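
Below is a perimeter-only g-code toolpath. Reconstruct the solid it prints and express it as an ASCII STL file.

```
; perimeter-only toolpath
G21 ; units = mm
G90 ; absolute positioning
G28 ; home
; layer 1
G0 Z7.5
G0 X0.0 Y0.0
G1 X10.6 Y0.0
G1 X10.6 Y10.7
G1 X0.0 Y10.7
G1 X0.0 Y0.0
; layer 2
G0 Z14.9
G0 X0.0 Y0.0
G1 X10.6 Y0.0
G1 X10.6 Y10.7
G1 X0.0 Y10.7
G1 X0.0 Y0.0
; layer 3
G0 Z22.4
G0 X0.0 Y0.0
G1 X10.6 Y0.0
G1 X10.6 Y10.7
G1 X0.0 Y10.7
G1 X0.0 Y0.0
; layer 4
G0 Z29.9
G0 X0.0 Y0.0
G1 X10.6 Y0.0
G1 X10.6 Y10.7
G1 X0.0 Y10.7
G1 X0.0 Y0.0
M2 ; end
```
solid part
  facet normal 0.0000 0.0000 -1.0000
    outer loop
      vertex 10.6 10.7 0.0
      vertex 10.6 0.0 0.0
      vertex 0.0 0.0 0.0
    endloop
  endfacet
  facet normal 0.0000 0.0000 -1.0000
    outer loop
      vertex 0.0 10.7 0.0
      vertex 10.6 10.7 0.0
      vertex 0.0 0.0 0.0
    endloop
  endfacet
  facet normal 0.0000 0.0000 1.0000
    outer loop
      vertex 0.0 0.0 29.9
      vertex 10.6 0.0 29.9
      vertex 10.6 10.7 29.9
    endloop
  endfacet
  facet normal 0.0000 0.0000 1.0000
    outer loop
      vertex 0.0 0.0 29.9
      vertex 10.6 10.7 29.9
      vertex 0.0 10.7 29.9
    endloop
  endfacet
  facet normal 0.0000 -1.0000 0.0000
    outer loop
      vertex 0.0 0.0 0.0
      vertex 10.6 0.0 0.0
      vertex 10.6 0.0 29.9
    endloop
  endfacet
  facet normal 0.0000 -1.0000 0.0000
    outer loop
      vertex 0.0 0.0 0.0
      vertex 10.6 0.0 29.9
      vertex 0.0 0.0 29.9
    endloop
  endfacet
  facet normal 0.0000 1.0000 0.0000
    outer loop
      vertex 10.6 10.7 29.9
      vertex 10.6 10.7 0.0
      vertex 0.0 10.7 0.0
    endloop
  endfacet
  facet normal 0.0000 1.0000 0.0000
    outer loop
      vertex 0.0 10.7 29.9
      vertex 10.6 10.7 29.9
      vertex 0.0 10.7 0.0
    endloop
  endfacet
  facet normal -1.0000 0.0000 0.0000
    outer loop
      vertex 0.0 10.7 29.9
      vertex 0.0 10.7 0.0
      vertex 0.0 0.0 0.0
    endloop
  endfacet
  facet normal -1.0000 0.0000 0.0000
    outer loop
      vertex 0.0 0.0 29.9
      vertex 0.0 10.7 29.9
      vertex 0.0 0.0 0.0
    endloop
  endfacet
  facet normal 1.0000 0.0000 0.0000
    outer loop
      vertex 10.6 0.0 0.0
      vertex 10.6 10.7 0.0
      vertex 10.6 10.7 29.9
    endloop
  endfacet
  facet normal 1.0000 0.0000 0.0000
    outer loop
      vertex 10.6 0.0 0.0
      vertex 10.6 10.7 29.9
      vertex 10.6 0.0 29.9
    endloop
  endfacet
endsolid part

The G0 Z moves step by Δz≈7.5 mm. Every layer's G1 loop is the same polygon, so the solid is a straight extrusion of it from z=0 to z≈29.9. Closing with flat bottom and top caps and triangulating gives 12 facets — a rectangular box, roughly 10.6 × 10.7 mm footprint and 29.9 mm tall.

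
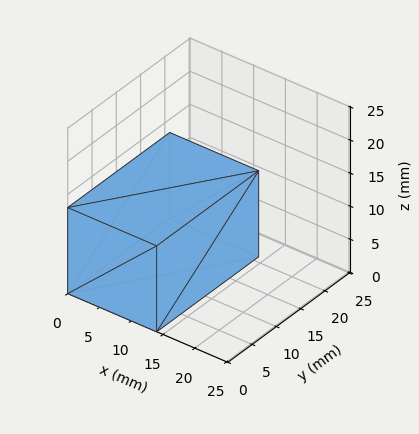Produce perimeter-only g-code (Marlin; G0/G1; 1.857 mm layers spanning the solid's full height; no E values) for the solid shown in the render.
Reading the render: the shape is a rectangular box, roughly 14 × 21 mm footprint and 13 mm tall (dimensions read to the nearest mm from the axis ticks). For the g-code, the solid's height is divided into equal slices at the stated Δz and each level perimeter traced with G1 moves after a G0 lift.

; perimeter-only toolpath
G21 ; units = mm
G90 ; absolute positioning
G28 ; home
; layer 1
G0 Z1.857
G0 X0.000 Y0.000
G1 X14.000 Y0.000
G1 X14.000 Y21.000
G1 X0.000 Y21.000
G1 X0.000 Y0.000
; layer 2
G0 Z3.714
G0 X0.000 Y0.000
G1 X14.000 Y0.000
G1 X14.000 Y21.000
G1 X0.000 Y21.000
G1 X0.000 Y0.000
; layer 3
G0 Z5.571
G0 X0.000 Y0.000
G1 X14.000 Y0.000
G1 X14.000 Y21.000
G1 X0.000 Y21.000
G1 X0.000 Y0.000
; layer 4
G0 Z7.429
G0 X0.000 Y0.000
G1 X14.000 Y0.000
G1 X14.000 Y21.000
G1 X0.000 Y21.000
G1 X0.000 Y0.000
; layer 5
G0 Z9.286
G0 X0.000 Y0.000
G1 X14.000 Y0.000
G1 X14.000 Y21.000
G1 X0.000 Y21.000
G1 X0.000 Y0.000
; layer 6
G0 Z11.143
G0 X0.000 Y0.000
G1 X14.000 Y0.000
G1 X14.000 Y21.000
G1 X0.000 Y21.000
G1 X0.000 Y0.000
; layer 7
G0 Z13.000
G0 X0.000 Y0.000
G1 X14.000 Y0.000
G1 X14.000 Y21.000
G1 X0.000 Y21.000
G1 X0.000 Y0.000
M2 ; end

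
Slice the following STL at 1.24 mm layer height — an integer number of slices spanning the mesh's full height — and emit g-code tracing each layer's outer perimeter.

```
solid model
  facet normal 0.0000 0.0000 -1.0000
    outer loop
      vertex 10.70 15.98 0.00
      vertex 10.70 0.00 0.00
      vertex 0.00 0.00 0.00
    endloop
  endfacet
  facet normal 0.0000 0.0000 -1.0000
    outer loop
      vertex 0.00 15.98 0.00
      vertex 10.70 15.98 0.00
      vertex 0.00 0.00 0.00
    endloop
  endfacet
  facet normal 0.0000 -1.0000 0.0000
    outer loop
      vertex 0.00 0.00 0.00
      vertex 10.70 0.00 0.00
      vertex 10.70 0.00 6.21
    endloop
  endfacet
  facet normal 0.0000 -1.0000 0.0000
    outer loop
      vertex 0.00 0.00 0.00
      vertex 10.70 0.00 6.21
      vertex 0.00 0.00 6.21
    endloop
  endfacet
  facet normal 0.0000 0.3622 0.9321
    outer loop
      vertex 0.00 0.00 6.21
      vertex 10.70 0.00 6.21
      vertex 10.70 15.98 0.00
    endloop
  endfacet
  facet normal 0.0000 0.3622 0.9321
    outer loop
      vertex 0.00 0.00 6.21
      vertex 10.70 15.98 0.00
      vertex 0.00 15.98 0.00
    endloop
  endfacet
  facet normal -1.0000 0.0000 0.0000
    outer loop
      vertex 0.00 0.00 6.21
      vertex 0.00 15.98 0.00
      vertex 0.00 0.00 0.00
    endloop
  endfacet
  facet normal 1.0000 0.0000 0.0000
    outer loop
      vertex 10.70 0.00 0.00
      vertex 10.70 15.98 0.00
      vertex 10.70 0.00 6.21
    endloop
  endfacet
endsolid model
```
; perimeter-only toolpath
G21 ; units = mm
G90 ; absolute positioning
G28 ; home
; layer 1
G0 Z1.24
G0 X0.00 Y0.00
G1 X10.70 Y0.00
G1 X10.70 Y12.78
G1 X0.00 Y12.78
G1 X0.00 Y0.00
; layer 2
G0 Z2.48
G0 X0.00 Y0.00
G1 X10.70 Y0.00
G1 X10.70 Y9.59
G1 X0.00 Y9.59
G1 X0.00 Y0.00
; layer 3
G0 Z3.73
G0 X0.00 Y0.00
G1 X10.70 Y0.00
G1 X10.70 Y6.39
G1 X0.00 Y6.39
G1 X0.00 Y0.00
; layer 4
G0 Z4.97
G0 X0.00 Y0.00
G1 X10.70 Y0.00
G1 X10.70 Y3.20
G1 X0.00 Y3.20
G1 X0.00 Y0.00
M2 ; end

The solid is a wedge (ramp): 10.7 × 16 mm base, rising to 6.21 mm along the y=0 edge and sloping linearly to z=0 at y=16. Slicing at Δz = 1.24 mm — 5 equal slices spanning the solid's height, so layer i sits at z = i·h/5 — gives 4 non-empty perimeters. Each is a 4-segment closed polygon; G0 lifts to the layer z and rapids to the start vertex, then G1 traces the edges. The cross-section shrinks linearly with z (the slice at the apex is degenerate and omitted).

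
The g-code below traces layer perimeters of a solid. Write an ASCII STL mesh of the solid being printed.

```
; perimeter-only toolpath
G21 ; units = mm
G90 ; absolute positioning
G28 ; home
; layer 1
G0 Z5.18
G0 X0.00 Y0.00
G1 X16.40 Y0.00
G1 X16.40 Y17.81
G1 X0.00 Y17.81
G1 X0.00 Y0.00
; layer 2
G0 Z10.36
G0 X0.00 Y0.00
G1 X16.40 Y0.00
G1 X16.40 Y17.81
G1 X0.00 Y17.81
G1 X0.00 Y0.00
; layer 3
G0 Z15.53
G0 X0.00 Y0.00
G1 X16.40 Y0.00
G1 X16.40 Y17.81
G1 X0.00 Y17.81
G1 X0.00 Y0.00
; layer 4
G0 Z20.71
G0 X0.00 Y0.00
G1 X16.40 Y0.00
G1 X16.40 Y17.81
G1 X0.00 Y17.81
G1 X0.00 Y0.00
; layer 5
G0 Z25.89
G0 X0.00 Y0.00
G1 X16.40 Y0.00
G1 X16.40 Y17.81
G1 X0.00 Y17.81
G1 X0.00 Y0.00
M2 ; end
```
solid part
  facet normal 0.0000 0.0000 -1.0000
    outer loop
      vertex 16.40 17.81 0.00
      vertex 16.40 0.00 0.00
      vertex 0.00 0.00 0.00
    endloop
  endfacet
  facet normal 0.0000 0.0000 -1.0000
    outer loop
      vertex 0.00 17.81 0.00
      vertex 16.40 17.81 0.00
      vertex 0.00 0.00 0.00
    endloop
  endfacet
  facet normal 0.0000 0.0000 1.0000
    outer loop
      vertex 0.00 0.00 25.89
      vertex 16.40 0.00 25.89
      vertex 16.40 17.81 25.89
    endloop
  endfacet
  facet normal 0.0000 0.0000 1.0000
    outer loop
      vertex 0.00 0.00 25.89
      vertex 16.40 17.81 25.89
      vertex 0.00 17.81 25.89
    endloop
  endfacet
  facet normal 0.0000 -1.0000 0.0000
    outer loop
      vertex 0.00 0.00 0.00
      vertex 16.40 0.00 0.00
      vertex 16.40 0.00 25.89
    endloop
  endfacet
  facet normal 0.0000 -1.0000 0.0000
    outer loop
      vertex 0.00 0.00 0.00
      vertex 16.40 0.00 25.89
      vertex 0.00 0.00 25.89
    endloop
  endfacet
  facet normal 0.0000 1.0000 0.0000
    outer loop
      vertex 16.40 17.81 25.89
      vertex 16.40 17.81 0.00
      vertex 0.00 17.81 0.00
    endloop
  endfacet
  facet normal 0.0000 1.0000 0.0000
    outer loop
      vertex 0.00 17.81 25.89
      vertex 16.40 17.81 25.89
      vertex 0.00 17.81 0.00
    endloop
  endfacet
  facet normal -1.0000 0.0000 0.0000
    outer loop
      vertex 0.00 17.81 25.89
      vertex 0.00 17.81 0.00
      vertex 0.00 0.00 0.00
    endloop
  endfacet
  facet normal -1.0000 0.0000 0.0000
    outer loop
      vertex 0.00 0.00 25.89
      vertex 0.00 17.81 25.89
      vertex 0.00 0.00 0.00
    endloop
  endfacet
  facet normal 1.0000 0.0000 0.0000
    outer loop
      vertex 16.40 0.00 0.00
      vertex 16.40 17.81 0.00
      vertex 16.40 17.81 25.89
    endloop
  endfacet
  facet normal 1.0000 0.0000 0.0000
    outer loop
      vertex 16.40 0.00 0.00
      vertex 16.40 17.81 25.89
      vertex 16.40 0.00 25.89
    endloop
  endfacet
endsolid part

The G0 Z moves step by Δz≈5.18 mm. Every layer's G1 loop is the same polygon, so the solid is a straight extrusion of it from z=0 to z≈25.9. Closing with flat bottom and top caps and triangulating gives 12 facets — a rectangular box, roughly 16.4 × 17.8 mm footprint and 25.9 mm tall.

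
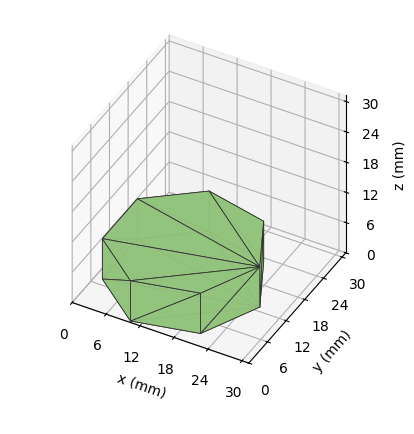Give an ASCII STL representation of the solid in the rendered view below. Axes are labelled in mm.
Reading the render: the shape is a regular 7-sided prism (a cylinder approximated with 7 flat sides), circumscribed radius ≈ 13 mm, height ≈ 8 mm (dimensions read to the nearest mm from the axis ticks). For the STL, each face is triangulated and given an outward normal.

solid part
  facet normal 0.0000 0.0000 -1.0000
    outer loop
      vertex 10.11 25.67 0.00
      vertex 21.11 23.16 0.00
      vertex 26.00 13.00 0.00
    endloop
  endfacet
  facet normal 0.0000 0.0000 -1.0000
    outer loop
      vertex 1.29 18.64 0.00
      vertex 10.11 25.67 0.00
      vertex 26.00 13.00 0.00
    endloop
  endfacet
  facet normal 0.0000 0.0000 -1.0000
    outer loop
      vertex 1.29 7.36 0.00
      vertex 1.29 18.64 0.00
      vertex 26.00 13.00 0.00
    endloop
  endfacet
  facet normal 0.0000 0.0000 -1.0000
    outer loop
      vertex 10.11 0.33 0.00
      vertex 1.29 7.36 0.00
      vertex 26.00 13.00 0.00
    endloop
  endfacet
  facet normal 0.0000 0.0000 -1.0000
    outer loop
      vertex 21.11 2.84 0.00
      vertex 10.11 0.33 0.00
      vertex 26.00 13.00 0.00
    endloop
  endfacet
  facet normal 0.0000 0.0000 1.0000
    outer loop
      vertex 26.00 13.00 8.00
      vertex 21.11 23.16 8.00
      vertex 10.11 25.67 8.00
    endloop
  endfacet
  facet normal 0.0000 0.0000 1.0000
    outer loop
      vertex 26.00 13.00 8.00
      vertex 10.11 25.67 8.00
      vertex 1.29 18.64 8.00
    endloop
  endfacet
  facet normal 0.0000 0.0000 1.0000
    outer loop
      vertex 26.00 13.00 8.00
      vertex 1.29 18.64 8.00
      vertex 1.29 7.36 8.00
    endloop
  endfacet
  facet normal 0.0000 0.0000 1.0000
    outer loop
      vertex 26.00 13.00 8.00
      vertex 1.29 7.36 8.00
      vertex 10.11 0.33 8.00
    endloop
  endfacet
  facet normal 0.0000 0.0000 1.0000
    outer loop
      vertex 26.00 13.00 8.00
      vertex 10.11 0.33 8.00
      vertex 21.11 2.84 8.00
    endloop
  endfacet
  facet normal 0.9011 0.4337 0.0000
    outer loop
      vertex 26.00 13.00 0.00
      vertex 21.11 23.16 0.00
      vertex 21.11 23.16 8.00
    endloop
  endfacet
  facet normal 0.9011 0.4337 0.0000
    outer loop
      vertex 26.00 13.00 0.00
      vertex 21.11 23.16 8.00
      vertex 26.00 13.00 8.00
    endloop
  endfacet
  facet normal 0.2225 0.9749 0.0000
    outer loop
      vertex 21.11 23.16 0.00
      vertex 10.11 25.67 0.00
      vertex 10.11 25.67 8.00
    endloop
  endfacet
  facet normal 0.2225 0.9749 0.0000
    outer loop
      vertex 21.11 23.16 0.00
      vertex 10.11 25.67 8.00
      vertex 21.11 23.16 8.00
    endloop
  endfacet
  facet normal -0.6233 0.7820 0.0000
    outer loop
      vertex 10.11 25.67 0.00
      vertex 1.29 18.64 0.00
      vertex 1.29 18.64 8.00
    endloop
  endfacet
  facet normal -0.6233 0.7820 0.0000
    outer loop
      vertex 10.11 25.67 0.00
      vertex 1.29 18.64 8.00
      vertex 10.11 25.67 8.00
    endloop
  endfacet
  facet normal -1.0000 0.0000 0.0000
    outer loop
      vertex 1.29 18.64 0.00
      vertex 1.29 7.36 0.00
      vertex 1.29 7.36 8.00
    endloop
  endfacet
  facet normal -1.0000 0.0000 0.0000
    outer loop
      vertex 1.29 18.64 0.00
      vertex 1.29 7.36 8.00
      vertex 1.29 18.64 8.00
    endloop
  endfacet
  facet normal -0.6233 -0.7820 0.0000
    outer loop
      vertex 1.29 7.36 0.00
      vertex 10.11 0.33 0.00
      vertex 10.11 0.33 8.00
    endloop
  endfacet
  facet normal -0.6233 -0.7820 0.0000
    outer loop
      vertex 1.29 7.36 0.00
      vertex 10.11 0.33 8.00
      vertex 1.29 7.36 8.00
    endloop
  endfacet
  facet normal 0.2225 -0.9749 0.0000
    outer loop
      vertex 10.11 0.33 0.00
      vertex 21.11 2.84 0.00
      vertex 21.11 2.84 8.00
    endloop
  endfacet
  facet normal 0.2225 -0.9749 0.0000
    outer loop
      vertex 10.11 0.33 0.00
      vertex 21.11 2.84 8.00
      vertex 10.11 0.33 8.00
    endloop
  endfacet
  facet normal 0.9011 -0.4337 0.0000
    outer loop
      vertex 21.11 2.84 0.00
      vertex 26.00 13.00 0.00
      vertex 26.00 13.00 8.00
    endloop
  endfacet
  facet normal 0.9011 -0.4337 0.0000
    outer loop
      vertex 21.11 2.84 0.00
      vertex 26.00 13.00 8.00
      vertex 21.11 2.84 8.00
    endloop
  endfacet
endsolid part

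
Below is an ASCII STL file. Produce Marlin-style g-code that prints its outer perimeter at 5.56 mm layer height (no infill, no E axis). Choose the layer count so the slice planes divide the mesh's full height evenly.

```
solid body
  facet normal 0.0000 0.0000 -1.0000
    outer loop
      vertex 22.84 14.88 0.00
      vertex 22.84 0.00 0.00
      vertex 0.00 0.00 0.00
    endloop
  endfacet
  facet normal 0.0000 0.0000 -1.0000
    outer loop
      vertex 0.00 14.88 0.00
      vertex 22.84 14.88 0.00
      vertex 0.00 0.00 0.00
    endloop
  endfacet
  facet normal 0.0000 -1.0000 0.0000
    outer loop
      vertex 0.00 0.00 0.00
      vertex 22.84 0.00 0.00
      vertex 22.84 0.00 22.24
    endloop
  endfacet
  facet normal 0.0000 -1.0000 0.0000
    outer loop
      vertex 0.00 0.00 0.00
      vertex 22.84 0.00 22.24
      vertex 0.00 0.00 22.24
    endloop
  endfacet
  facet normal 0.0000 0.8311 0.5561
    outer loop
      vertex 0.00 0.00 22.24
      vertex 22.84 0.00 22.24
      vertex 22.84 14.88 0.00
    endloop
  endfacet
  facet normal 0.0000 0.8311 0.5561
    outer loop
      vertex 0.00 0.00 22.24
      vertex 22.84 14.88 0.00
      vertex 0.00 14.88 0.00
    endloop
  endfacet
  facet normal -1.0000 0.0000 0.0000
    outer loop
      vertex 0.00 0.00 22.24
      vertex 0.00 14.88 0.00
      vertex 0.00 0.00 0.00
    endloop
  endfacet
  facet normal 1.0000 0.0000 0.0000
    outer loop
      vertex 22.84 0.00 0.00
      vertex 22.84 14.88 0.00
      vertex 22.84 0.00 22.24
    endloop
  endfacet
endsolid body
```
; perimeter-only toolpath
G21 ; units = mm
G90 ; absolute positioning
G28 ; home
; layer 1
G0 Z5.56
G0 X0.00 Y0.00
G1 X22.84 Y0.00
G1 X22.84 Y11.16
G1 X0.00 Y11.16
G1 X0.00 Y0.00
; layer 2
G0 Z11.12
G0 X0.00 Y0.00
G1 X22.84 Y0.00
G1 X22.84 Y7.44
G1 X0.00 Y7.44
G1 X0.00 Y0.00
; layer 3
G0 Z16.68
G0 X0.00 Y0.00
G1 X22.84 Y0.00
G1 X22.84 Y3.72
G1 X0.00 Y3.72
G1 X0.00 Y0.00
M2 ; end

The solid is a wedge (ramp): 22.8 × 14.9 mm base, rising to 22.2 mm along the y=0 edge and sloping linearly to z=0 at y=14.9. Slicing at Δz = 5.56 mm — 4 equal slices spanning the solid's height, so layer i sits at z = i·h/4 — gives 3 non-empty perimeters. Each is a 4-segment closed polygon; G0 lifts to the layer z and rapids to the start vertex, then G1 traces the edges. The cross-section shrinks linearly with z (the slice at the apex is degenerate and omitted).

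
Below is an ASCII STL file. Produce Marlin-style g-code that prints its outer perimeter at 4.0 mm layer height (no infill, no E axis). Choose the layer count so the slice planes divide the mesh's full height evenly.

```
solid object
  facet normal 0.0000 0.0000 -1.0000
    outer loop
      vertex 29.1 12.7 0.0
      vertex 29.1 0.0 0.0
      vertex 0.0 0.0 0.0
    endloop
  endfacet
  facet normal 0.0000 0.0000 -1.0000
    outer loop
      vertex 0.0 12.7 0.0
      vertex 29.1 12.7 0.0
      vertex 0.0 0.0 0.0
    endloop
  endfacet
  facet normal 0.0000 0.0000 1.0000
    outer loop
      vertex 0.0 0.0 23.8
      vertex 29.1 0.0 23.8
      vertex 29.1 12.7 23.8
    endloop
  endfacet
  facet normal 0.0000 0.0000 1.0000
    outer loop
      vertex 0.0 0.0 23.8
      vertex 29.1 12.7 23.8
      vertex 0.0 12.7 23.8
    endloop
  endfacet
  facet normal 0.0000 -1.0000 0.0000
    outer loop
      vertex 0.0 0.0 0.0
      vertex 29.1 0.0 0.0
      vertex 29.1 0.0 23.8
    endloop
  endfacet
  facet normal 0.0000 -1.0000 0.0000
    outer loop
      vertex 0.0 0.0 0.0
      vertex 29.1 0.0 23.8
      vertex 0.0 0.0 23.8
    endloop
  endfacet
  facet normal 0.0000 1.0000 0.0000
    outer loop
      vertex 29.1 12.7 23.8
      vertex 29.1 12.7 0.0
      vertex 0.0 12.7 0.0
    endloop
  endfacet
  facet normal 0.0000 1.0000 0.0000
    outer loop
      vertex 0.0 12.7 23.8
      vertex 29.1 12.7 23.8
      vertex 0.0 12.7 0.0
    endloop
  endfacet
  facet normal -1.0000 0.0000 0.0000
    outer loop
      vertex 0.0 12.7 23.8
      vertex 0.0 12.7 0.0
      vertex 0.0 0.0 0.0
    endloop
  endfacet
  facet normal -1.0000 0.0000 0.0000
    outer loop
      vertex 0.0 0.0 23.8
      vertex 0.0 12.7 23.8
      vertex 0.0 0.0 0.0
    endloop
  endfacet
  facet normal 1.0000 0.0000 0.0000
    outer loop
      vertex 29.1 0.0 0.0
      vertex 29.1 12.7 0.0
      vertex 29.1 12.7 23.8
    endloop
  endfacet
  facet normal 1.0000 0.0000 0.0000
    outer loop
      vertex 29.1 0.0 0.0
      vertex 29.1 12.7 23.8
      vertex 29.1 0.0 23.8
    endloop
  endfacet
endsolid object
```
; perimeter-only toolpath
G21 ; units = mm
G90 ; absolute positioning
G28 ; home
; layer 1
G0 Z4.0
G0 X0.0 Y0.0
G1 X29.1 Y0.0
G1 X29.1 Y12.7
G1 X0.0 Y12.7
G1 X0.0 Y0.0
; layer 2
G0 Z7.9
G0 X0.0 Y0.0
G1 X29.1 Y0.0
G1 X29.1 Y12.7
G1 X0.0 Y12.7
G1 X0.0 Y0.0
; layer 3
G0 Z11.9
G0 X0.0 Y0.0
G1 X29.1 Y0.0
G1 X29.1 Y12.7
G1 X0.0 Y12.7
G1 X0.0 Y0.0
; layer 4
G0 Z15.9
G0 X0.0 Y0.0
G1 X29.1 Y0.0
G1 X29.1 Y12.7
G1 X0.0 Y12.7
G1 X0.0 Y0.0
; layer 5
G0 Z19.8
G0 X0.0 Y0.0
G1 X29.1 Y0.0
G1 X29.1 Y12.7
G1 X0.0 Y12.7
G1 X0.0 Y0.0
; layer 6
G0 Z23.8
G0 X0.0 Y0.0
G1 X29.1 Y0.0
G1 X29.1 Y12.7
G1 X0.0 Y12.7
G1 X0.0 Y0.0
M2 ; end

The solid is a rectangular box, roughly 29.1 × 12.7 mm footprint and 23.8 mm tall. Slicing at Δz = 4.0 mm — 6 equal slices spanning the solid's height, so layer i sits at z = i·h/6 — gives 6 non-empty perimeters. Each is a 4-segment closed polygon; G0 lifts to the layer z and rapids to the start vertex, then G1 traces the edges.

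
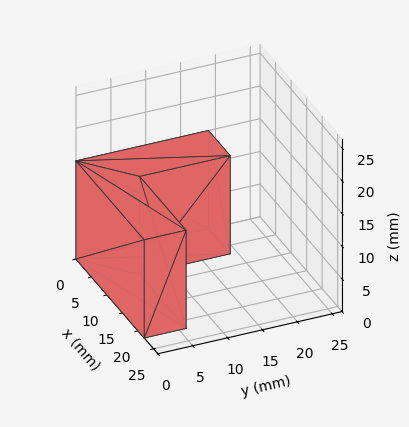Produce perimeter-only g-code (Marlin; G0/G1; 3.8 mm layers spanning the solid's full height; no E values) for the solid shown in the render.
Reading the render: the shape is an L-shaped prism: outer 22 × 19 mm, arm thicknesses ≈ 6 mm (horizontal) and 7 mm (vertical), extruded 15 mm in z (dimensions read to the nearest mm from the axis ticks). For the g-code, the solid's height is divided into equal slices at the stated Δz and each level perimeter traced with G1 moves after a G0 lift.

; perimeter-only toolpath
G21 ; units = mm
G90 ; absolute positioning
G28 ; home
; layer 1
G0 Z3.8
G0 X0.0 Y0.0
G1 X22.0 Y0.0
G1 X22.0 Y6.0
G1 X7.0 Y6.0
G1 X7.0 Y19.0
G1 X0.0 Y19.0
G1 X0.0 Y0.0
; layer 2
G0 Z7.5
G0 X0.0 Y0.0
G1 X22.0 Y0.0
G1 X22.0 Y6.0
G1 X7.0 Y6.0
G1 X7.0 Y19.0
G1 X0.0 Y19.0
G1 X0.0 Y0.0
; layer 3
G0 Z11.2
G0 X0.0 Y0.0
G1 X22.0 Y0.0
G1 X22.0 Y6.0
G1 X7.0 Y6.0
G1 X7.0 Y19.0
G1 X0.0 Y19.0
G1 X0.0 Y0.0
; layer 4
G0 Z15.0
G0 X0.0 Y0.0
G1 X22.0 Y0.0
G1 X22.0 Y6.0
G1 X7.0 Y6.0
G1 X7.0 Y19.0
G1 X0.0 Y19.0
G1 X0.0 Y0.0
M2 ; end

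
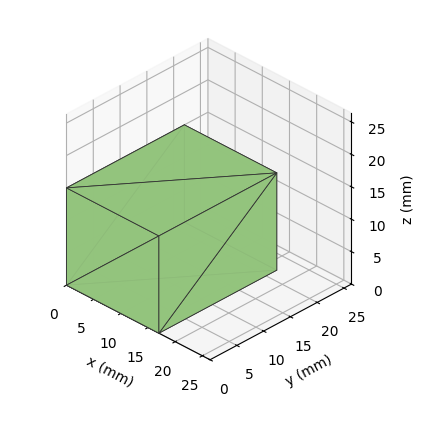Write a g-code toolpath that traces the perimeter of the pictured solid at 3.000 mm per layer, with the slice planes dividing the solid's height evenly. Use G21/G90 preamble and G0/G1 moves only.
Reading the render: the shape is a rectangular box, roughly 17 × 22 mm footprint and 15 mm tall (dimensions read to the nearest mm from the axis ticks). For the g-code, the solid's height is divided into equal slices at the stated Δz and each level perimeter traced with G1 moves after a G0 lift.

; perimeter-only toolpath
G21 ; units = mm
G90 ; absolute positioning
G28 ; home
; layer 1
G0 Z3.000
G0 X0.000 Y0.000
G1 X17.000 Y0.000
G1 X17.000 Y22.000
G1 X0.000 Y22.000
G1 X0.000 Y0.000
; layer 2
G0 Z6.000
G0 X0.000 Y0.000
G1 X17.000 Y0.000
G1 X17.000 Y22.000
G1 X0.000 Y22.000
G1 X0.000 Y0.000
; layer 3
G0 Z9.000
G0 X0.000 Y0.000
G1 X17.000 Y0.000
G1 X17.000 Y22.000
G1 X0.000 Y22.000
G1 X0.000 Y0.000
; layer 4
G0 Z12.000
G0 X0.000 Y0.000
G1 X17.000 Y0.000
G1 X17.000 Y22.000
G1 X0.000 Y22.000
G1 X0.000 Y0.000
; layer 5
G0 Z15.000
G0 X0.000 Y0.000
G1 X17.000 Y0.000
G1 X17.000 Y22.000
G1 X0.000 Y22.000
G1 X0.000 Y0.000
M2 ; end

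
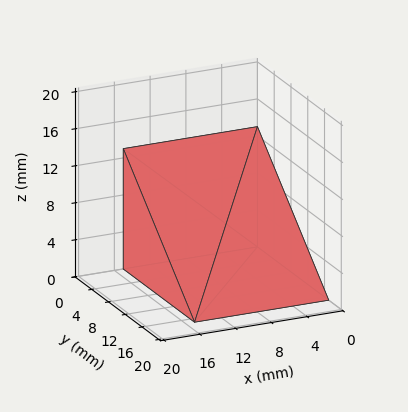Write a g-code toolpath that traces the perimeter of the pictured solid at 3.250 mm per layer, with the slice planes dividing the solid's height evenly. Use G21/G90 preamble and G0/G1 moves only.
Reading the render: the shape is a wedge (ramp): 15 × 17 mm base, rising to 13 mm along the y=0 edge and sloping linearly to z=0 at y=17 (dimensions read to the nearest mm from the axis ticks). For the g-code, the solid's height is divided into equal slices at the stated Δz and each level perimeter traced with G1 moves after a G0 lift.

; perimeter-only toolpath
G21 ; units = mm
G90 ; absolute positioning
G28 ; home
; layer 1
G0 Z3.250
G0 X0.000 Y0.000
G1 X15.000 Y0.000
G1 X15.000 Y12.750
G1 X0.000 Y12.750
G1 X0.000 Y0.000
; layer 2
G0 Z6.500
G0 X0.000 Y0.000
G1 X15.000 Y0.000
G1 X15.000 Y8.500
G1 X0.000 Y8.500
G1 X0.000 Y0.000
; layer 3
G0 Z9.750
G0 X0.000 Y0.000
G1 X15.000 Y0.000
G1 X15.000 Y4.250
G1 X0.000 Y4.250
G1 X0.000 Y0.000
M2 ; end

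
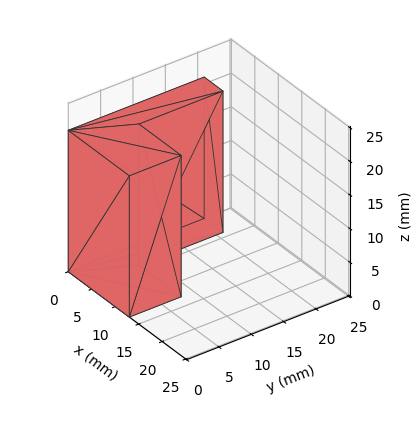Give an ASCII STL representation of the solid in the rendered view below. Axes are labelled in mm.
Reading the render: the shape is an L-shaped prism: outer 13 × 21 mm, arm thicknesses ≈ 8 mm (horizontal) and 4 mm (vertical), extruded 21 mm in z (dimensions read to the nearest mm from the axis ticks). For the STL, each face is triangulated and given an outward normal.

solid part
  facet normal 0.0000 0.0000 -1.0000
    outer loop
      vertex 13.00 8.00 0.00
      vertex 13.00 0.00 0.00
      vertex 0.00 0.00 0.00
    endloop
  endfacet
  facet normal 0.0000 0.0000 -1.0000
    outer loop
      vertex 4.00 8.00 0.00
      vertex 13.00 8.00 0.00
      vertex 0.00 0.00 0.00
    endloop
  endfacet
  facet normal 0.0000 0.0000 -1.0000
    outer loop
      vertex 4.00 21.00 0.00
      vertex 4.00 8.00 0.00
      vertex 0.00 0.00 0.00
    endloop
  endfacet
  facet normal 0.0000 0.0000 -1.0000
    outer loop
      vertex 0.00 21.00 0.00
      vertex 4.00 21.00 0.00
      vertex 0.00 0.00 0.00
    endloop
  endfacet
  facet normal 0.0000 0.0000 1.0000
    outer loop
      vertex 0.00 0.00 21.00
      vertex 13.00 0.00 21.00
      vertex 13.00 8.00 21.00
    endloop
  endfacet
  facet normal 0.0000 0.0000 1.0000
    outer loop
      vertex 0.00 0.00 21.00
      vertex 13.00 8.00 21.00
      vertex 4.00 8.00 21.00
    endloop
  endfacet
  facet normal 0.0000 0.0000 1.0000
    outer loop
      vertex 0.00 0.00 21.00
      vertex 4.00 8.00 21.00
      vertex 4.00 21.00 21.00
    endloop
  endfacet
  facet normal 0.0000 0.0000 1.0000
    outer loop
      vertex 0.00 0.00 21.00
      vertex 4.00 21.00 21.00
      vertex 0.00 21.00 21.00
    endloop
  endfacet
  facet normal 0.0000 -1.0000 0.0000
    outer loop
      vertex 0.00 0.00 0.00
      vertex 13.00 0.00 0.00
      vertex 13.00 0.00 21.00
    endloop
  endfacet
  facet normal 0.0000 -1.0000 0.0000
    outer loop
      vertex 0.00 0.00 0.00
      vertex 13.00 0.00 21.00
      vertex 0.00 0.00 21.00
    endloop
  endfacet
  facet normal 1.0000 0.0000 0.0000
    outer loop
      vertex 13.00 0.00 0.00
      vertex 13.00 8.00 0.00
      vertex 13.00 8.00 21.00
    endloop
  endfacet
  facet normal 1.0000 0.0000 0.0000
    outer loop
      vertex 13.00 0.00 0.00
      vertex 13.00 8.00 21.00
      vertex 13.00 0.00 21.00
    endloop
  endfacet
  facet normal 0.0000 1.0000 0.0000
    outer loop
      vertex 13.00 8.00 0.00
      vertex 4.00 8.00 0.00
      vertex 4.00 8.00 21.00
    endloop
  endfacet
  facet normal 0.0000 1.0000 0.0000
    outer loop
      vertex 13.00 8.00 0.00
      vertex 4.00 8.00 21.00
      vertex 13.00 8.00 21.00
    endloop
  endfacet
  facet normal 1.0000 0.0000 0.0000
    outer loop
      vertex 4.00 8.00 0.00
      vertex 4.00 21.00 0.00
      vertex 4.00 21.00 21.00
    endloop
  endfacet
  facet normal 1.0000 0.0000 0.0000
    outer loop
      vertex 4.00 8.00 0.00
      vertex 4.00 21.00 21.00
      vertex 4.00 8.00 21.00
    endloop
  endfacet
  facet normal 0.0000 1.0000 0.0000
    outer loop
      vertex 4.00 21.00 0.00
      vertex 0.00 21.00 0.00
      vertex 0.00 21.00 21.00
    endloop
  endfacet
  facet normal 0.0000 1.0000 0.0000
    outer loop
      vertex 4.00 21.00 0.00
      vertex 0.00 21.00 21.00
      vertex 4.00 21.00 21.00
    endloop
  endfacet
  facet normal -1.0000 0.0000 0.0000
    outer loop
      vertex 0.00 21.00 0.00
      vertex 0.00 0.00 0.00
      vertex 0.00 0.00 21.00
    endloop
  endfacet
  facet normal -1.0000 0.0000 0.0000
    outer loop
      vertex 0.00 21.00 0.00
      vertex 0.00 0.00 21.00
      vertex 0.00 21.00 21.00
    endloop
  endfacet
endsolid part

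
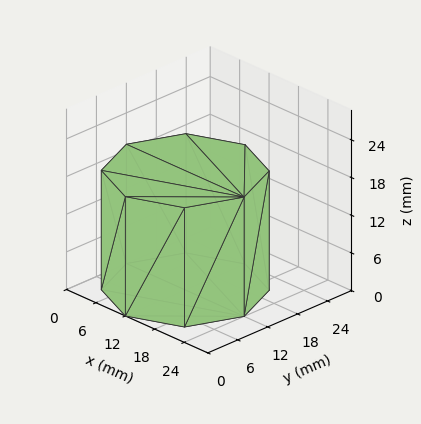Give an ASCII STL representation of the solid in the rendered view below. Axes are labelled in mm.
Reading the render: the shape is a regular 8-sided prism (a cylinder approximated with 8 flat sides), circumscribed radius ≈ 12 mm, height ≈ 19 mm (dimensions read to the nearest mm from the axis ticks). For the STL, each face is triangulated and given an outward normal.

solid part
  facet normal 0.0000 0.0000 -1.0000
    outer loop
      vertex 12.000 24.000 0.000
      vertex 20.485 20.485 0.000
      vertex 24.000 12.000 0.000
    endloop
  endfacet
  facet normal 0.0000 0.0000 -1.0000
    outer loop
      vertex 3.515 20.485 0.000
      vertex 12.000 24.000 0.000
      vertex 24.000 12.000 0.000
    endloop
  endfacet
  facet normal 0.0000 0.0000 -1.0000
    outer loop
      vertex 0.000 12.000 0.000
      vertex 3.515 20.485 0.000
      vertex 24.000 12.000 0.000
    endloop
  endfacet
  facet normal 0.0000 0.0000 -1.0000
    outer loop
      vertex 3.515 3.515 0.000
      vertex 0.000 12.000 0.000
      vertex 24.000 12.000 0.000
    endloop
  endfacet
  facet normal 0.0000 0.0000 -1.0000
    outer loop
      vertex 12.000 0.000 0.000
      vertex 3.515 3.515 0.000
      vertex 24.000 12.000 0.000
    endloop
  endfacet
  facet normal 0.0000 0.0000 -1.0000
    outer loop
      vertex 20.485 3.515 0.000
      vertex 12.000 0.000 0.000
      vertex 24.000 12.000 0.000
    endloop
  endfacet
  facet normal 0.0000 0.0000 1.0000
    outer loop
      vertex 24.000 12.000 19.000
      vertex 20.485 20.485 19.000
      vertex 12.000 24.000 19.000
    endloop
  endfacet
  facet normal 0.0000 0.0000 1.0000
    outer loop
      vertex 24.000 12.000 19.000
      vertex 12.000 24.000 19.000
      vertex 3.515 20.485 19.000
    endloop
  endfacet
  facet normal 0.0000 0.0000 1.0000
    outer loop
      vertex 24.000 12.000 19.000
      vertex 3.515 20.485 19.000
      vertex 0.000 12.000 19.000
    endloop
  endfacet
  facet normal 0.0000 0.0000 1.0000
    outer loop
      vertex 24.000 12.000 19.000
      vertex 0.000 12.000 19.000
      vertex 3.515 3.515 19.000
    endloop
  endfacet
  facet normal 0.0000 0.0000 1.0000
    outer loop
      vertex 24.000 12.000 19.000
      vertex 3.515 3.515 19.000
      vertex 12.000 0.000 19.000
    endloop
  endfacet
  facet normal 0.0000 0.0000 1.0000
    outer loop
      vertex 24.000 12.000 19.000
      vertex 12.000 0.000 19.000
      vertex 20.485 3.515 19.000
    endloop
  endfacet
  facet normal 0.9239 0.3827 0.0000
    outer loop
      vertex 24.000 12.000 0.000
      vertex 20.485 20.485 0.000
      vertex 20.485 20.485 19.000
    endloop
  endfacet
  facet normal 0.9239 0.3827 0.0000
    outer loop
      vertex 24.000 12.000 0.000
      vertex 20.485 20.485 19.000
      vertex 24.000 12.000 19.000
    endloop
  endfacet
  facet normal 0.3827 0.9239 0.0000
    outer loop
      vertex 20.485 20.485 0.000
      vertex 12.000 24.000 0.000
      vertex 12.000 24.000 19.000
    endloop
  endfacet
  facet normal 0.3827 0.9239 0.0000
    outer loop
      vertex 20.485 20.485 0.000
      vertex 12.000 24.000 19.000
      vertex 20.485 20.485 19.000
    endloop
  endfacet
  facet normal -0.3827 0.9239 0.0000
    outer loop
      vertex 12.000 24.000 0.000
      vertex 3.515 20.485 0.000
      vertex 3.515 20.485 19.000
    endloop
  endfacet
  facet normal -0.3827 0.9239 0.0000
    outer loop
      vertex 12.000 24.000 0.000
      vertex 3.515 20.485 19.000
      vertex 12.000 24.000 19.000
    endloop
  endfacet
  facet normal -0.9239 0.3827 0.0000
    outer loop
      vertex 3.515 20.485 0.000
      vertex 0.000 12.000 0.000
      vertex 0.000 12.000 19.000
    endloop
  endfacet
  facet normal -0.9239 0.3827 0.0000
    outer loop
      vertex 3.515 20.485 0.000
      vertex 0.000 12.000 19.000
      vertex 3.515 20.485 19.000
    endloop
  endfacet
  facet normal -0.9239 -0.3827 0.0000
    outer loop
      vertex 0.000 12.000 0.000
      vertex 3.515 3.515 0.000
      vertex 3.515 3.515 19.000
    endloop
  endfacet
  facet normal -0.9239 -0.3827 0.0000
    outer loop
      vertex 0.000 12.000 0.000
      vertex 3.515 3.515 19.000
      vertex 0.000 12.000 19.000
    endloop
  endfacet
  facet normal -0.3827 -0.9239 0.0000
    outer loop
      vertex 3.515 3.515 0.000
      vertex 12.000 0.000 0.000
      vertex 12.000 0.000 19.000
    endloop
  endfacet
  facet normal -0.3827 -0.9239 0.0000
    outer loop
      vertex 3.515 3.515 0.000
      vertex 12.000 0.000 19.000
      vertex 3.515 3.515 19.000
    endloop
  endfacet
  facet normal 0.3827 -0.9239 0.0000
    outer loop
      vertex 12.000 0.000 0.000
      vertex 20.485 3.515 0.000
      vertex 20.485 3.515 19.000
    endloop
  endfacet
  facet normal 0.3827 -0.9239 0.0000
    outer loop
      vertex 12.000 0.000 0.000
      vertex 20.485 3.515 19.000
      vertex 12.000 0.000 19.000
    endloop
  endfacet
  facet normal 0.9239 -0.3827 0.0000
    outer loop
      vertex 20.485 3.515 0.000
      vertex 24.000 12.000 0.000
      vertex 24.000 12.000 19.000
    endloop
  endfacet
  facet normal 0.9239 -0.3827 0.0000
    outer loop
      vertex 20.485 3.515 0.000
      vertex 24.000 12.000 19.000
      vertex 20.485 3.515 19.000
    endloop
  endfacet
endsolid part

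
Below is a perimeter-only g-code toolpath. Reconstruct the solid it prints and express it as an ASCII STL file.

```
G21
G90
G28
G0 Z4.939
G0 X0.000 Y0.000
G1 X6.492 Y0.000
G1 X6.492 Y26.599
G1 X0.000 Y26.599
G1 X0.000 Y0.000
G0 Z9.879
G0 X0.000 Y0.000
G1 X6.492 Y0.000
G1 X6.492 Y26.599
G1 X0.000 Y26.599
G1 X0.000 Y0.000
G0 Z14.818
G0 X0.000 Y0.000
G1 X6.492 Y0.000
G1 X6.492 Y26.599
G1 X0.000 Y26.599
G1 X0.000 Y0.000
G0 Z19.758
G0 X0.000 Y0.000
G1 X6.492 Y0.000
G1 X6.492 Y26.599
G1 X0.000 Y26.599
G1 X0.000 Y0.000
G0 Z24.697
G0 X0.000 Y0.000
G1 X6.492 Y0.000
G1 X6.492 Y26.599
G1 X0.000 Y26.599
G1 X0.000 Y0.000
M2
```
solid part
  facet normal 0.0000 0.0000 -1.0000
    outer loop
      vertex 6.492 26.599 0.000
      vertex 6.492 0.000 0.000
      vertex 0.000 0.000 0.000
    endloop
  endfacet
  facet normal 0.0000 0.0000 -1.0000
    outer loop
      vertex 0.000 26.599 0.000
      vertex 6.492 26.599 0.000
      vertex 0.000 0.000 0.000
    endloop
  endfacet
  facet normal 0.0000 0.0000 1.0000
    outer loop
      vertex 0.000 0.000 24.697
      vertex 6.492 0.000 24.697
      vertex 6.492 26.599 24.697
    endloop
  endfacet
  facet normal 0.0000 0.0000 1.0000
    outer loop
      vertex 0.000 0.000 24.697
      vertex 6.492 26.599 24.697
      vertex 0.000 26.599 24.697
    endloop
  endfacet
  facet normal 0.0000 -1.0000 0.0000
    outer loop
      vertex 0.000 0.000 0.000
      vertex 6.492 0.000 0.000
      vertex 6.492 0.000 24.697
    endloop
  endfacet
  facet normal 0.0000 -1.0000 0.0000
    outer loop
      vertex 0.000 0.000 0.000
      vertex 6.492 0.000 24.697
      vertex 0.000 0.000 24.697
    endloop
  endfacet
  facet normal 0.0000 1.0000 0.0000
    outer loop
      vertex 6.492 26.599 24.697
      vertex 6.492 26.599 0.000
      vertex 0.000 26.599 0.000
    endloop
  endfacet
  facet normal 0.0000 1.0000 0.0000
    outer loop
      vertex 0.000 26.599 24.697
      vertex 6.492 26.599 24.697
      vertex 0.000 26.599 0.000
    endloop
  endfacet
  facet normal -1.0000 0.0000 0.0000
    outer loop
      vertex 0.000 26.599 24.697
      vertex 0.000 26.599 0.000
      vertex 0.000 0.000 0.000
    endloop
  endfacet
  facet normal -1.0000 0.0000 0.0000
    outer loop
      vertex 0.000 0.000 24.697
      vertex 0.000 26.599 24.697
      vertex 0.000 0.000 0.000
    endloop
  endfacet
  facet normal 1.0000 0.0000 0.0000
    outer loop
      vertex 6.492 0.000 0.000
      vertex 6.492 26.599 0.000
      vertex 6.492 26.599 24.697
    endloop
  endfacet
  facet normal 1.0000 0.0000 0.0000
    outer loop
      vertex 6.492 0.000 0.000
      vertex 6.492 26.599 24.697
      vertex 6.492 0.000 24.697
    endloop
  endfacet
endsolid part

The G0 Z moves step by Δz≈4.939 mm. Every layer's G1 loop is the same polygon, so the solid is a straight extrusion of it from z=0 to z≈24.7. Closing with flat bottom and top caps and triangulating gives 12 facets — a rectangular box, roughly 6.49 × 26.6 mm footprint and 24.7 mm tall.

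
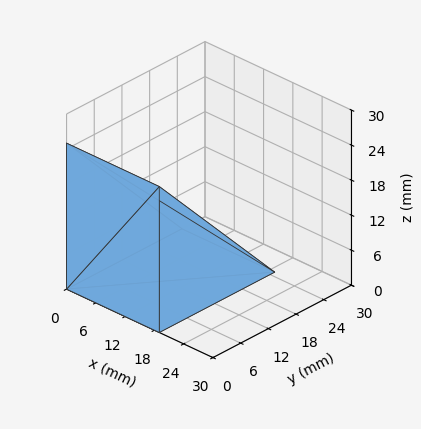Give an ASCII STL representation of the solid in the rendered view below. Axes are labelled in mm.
Reading the render: the shape is a wedge (ramp): 19 × 25 mm base, rising to 25 mm along the y=0 edge and sloping linearly to z=0 at y=25 (dimensions read to the nearest mm from the axis ticks). For the STL, each face is triangulated and given an outward normal.

solid part
  facet normal 0.0000 0.0000 -1.0000
    outer loop
      vertex 19.000 25.000 0.000
      vertex 19.000 0.000 0.000
      vertex 0.000 0.000 0.000
    endloop
  endfacet
  facet normal 0.0000 0.0000 -1.0000
    outer loop
      vertex 0.000 25.000 0.000
      vertex 19.000 25.000 0.000
      vertex 0.000 0.000 0.000
    endloop
  endfacet
  facet normal 0.0000 -1.0000 0.0000
    outer loop
      vertex 0.000 0.000 0.000
      vertex 19.000 0.000 0.000
      vertex 19.000 0.000 25.000
    endloop
  endfacet
  facet normal 0.0000 -1.0000 0.0000
    outer loop
      vertex 0.000 0.000 0.000
      vertex 19.000 0.000 25.000
      vertex 0.000 0.000 25.000
    endloop
  endfacet
  facet normal 0.0000 0.7071 0.7071
    outer loop
      vertex 0.000 0.000 25.000
      vertex 19.000 0.000 25.000
      vertex 19.000 25.000 0.000
    endloop
  endfacet
  facet normal 0.0000 0.7071 0.7071
    outer loop
      vertex 0.000 0.000 25.000
      vertex 19.000 25.000 0.000
      vertex 0.000 25.000 0.000
    endloop
  endfacet
  facet normal -1.0000 0.0000 0.0000
    outer loop
      vertex 0.000 0.000 25.000
      vertex 0.000 25.000 0.000
      vertex 0.000 0.000 0.000
    endloop
  endfacet
  facet normal 1.0000 0.0000 0.0000
    outer loop
      vertex 19.000 0.000 0.000
      vertex 19.000 25.000 0.000
      vertex 19.000 0.000 25.000
    endloop
  endfacet
endsolid part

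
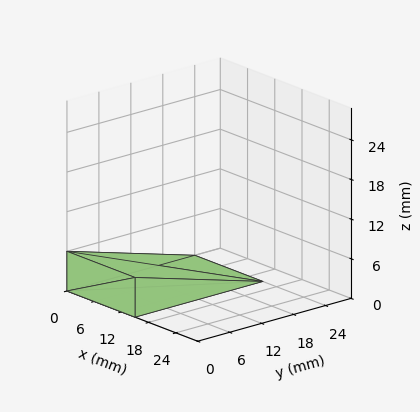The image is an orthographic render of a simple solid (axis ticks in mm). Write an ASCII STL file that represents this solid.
Reading the render: the shape is a wedge (ramp): 15 × 24 mm base, rising to 6 mm along the y=0 edge and sloping linearly to z=0 at y=24 (dimensions read to the nearest mm from the axis ticks). For the STL, each face is triangulated and given an outward normal.

solid part
  facet normal 0.0000 0.0000 -1.0000
    outer loop
      vertex 15.0 24.0 0.0
      vertex 15.0 0.0 0.0
      vertex 0.0 0.0 0.0
    endloop
  endfacet
  facet normal 0.0000 0.0000 -1.0000
    outer loop
      vertex 0.0 24.0 0.0
      vertex 15.0 24.0 0.0
      vertex 0.0 0.0 0.0
    endloop
  endfacet
  facet normal 0.0000 -1.0000 0.0000
    outer loop
      vertex 0.0 0.0 0.0
      vertex 15.0 0.0 0.0
      vertex 15.0 0.0 6.0
    endloop
  endfacet
  facet normal 0.0000 -1.0000 0.0000
    outer loop
      vertex 0.0 0.0 0.0
      vertex 15.0 0.0 6.0
      vertex 0.0 0.0 6.0
    endloop
  endfacet
  facet normal 0.0000 0.2425 0.9701
    outer loop
      vertex 0.0 0.0 6.0
      vertex 15.0 0.0 6.0
      vertex 15.0 24.0 0.0
    endloop
  endfacet
  facet normal 0.0000 0.2425 0.9701
    outer loop
      vertex 0.0 0.0 6.0
      vertex 15.0 24.0 0.0
      vertex 0.0 24.0 0.0
    endloop
  endfacet
  facet normal -1.0000 0.0000 0.0000
    outer loop
      vertex 0.0 0.0 6.0
      vertex 0.0 24.0 0.0
      vertex 0.0 0.0 0.0
    endloop
  endfacet
  facet normal 1.0000 0.0000 0.0000
    outer loop
      vertex 15.0 0.0 0.0
      vertex 15.0 24.0 0.0
      vertex 15.0 0.0 6.0
    endloop
  endfacet
endsolid part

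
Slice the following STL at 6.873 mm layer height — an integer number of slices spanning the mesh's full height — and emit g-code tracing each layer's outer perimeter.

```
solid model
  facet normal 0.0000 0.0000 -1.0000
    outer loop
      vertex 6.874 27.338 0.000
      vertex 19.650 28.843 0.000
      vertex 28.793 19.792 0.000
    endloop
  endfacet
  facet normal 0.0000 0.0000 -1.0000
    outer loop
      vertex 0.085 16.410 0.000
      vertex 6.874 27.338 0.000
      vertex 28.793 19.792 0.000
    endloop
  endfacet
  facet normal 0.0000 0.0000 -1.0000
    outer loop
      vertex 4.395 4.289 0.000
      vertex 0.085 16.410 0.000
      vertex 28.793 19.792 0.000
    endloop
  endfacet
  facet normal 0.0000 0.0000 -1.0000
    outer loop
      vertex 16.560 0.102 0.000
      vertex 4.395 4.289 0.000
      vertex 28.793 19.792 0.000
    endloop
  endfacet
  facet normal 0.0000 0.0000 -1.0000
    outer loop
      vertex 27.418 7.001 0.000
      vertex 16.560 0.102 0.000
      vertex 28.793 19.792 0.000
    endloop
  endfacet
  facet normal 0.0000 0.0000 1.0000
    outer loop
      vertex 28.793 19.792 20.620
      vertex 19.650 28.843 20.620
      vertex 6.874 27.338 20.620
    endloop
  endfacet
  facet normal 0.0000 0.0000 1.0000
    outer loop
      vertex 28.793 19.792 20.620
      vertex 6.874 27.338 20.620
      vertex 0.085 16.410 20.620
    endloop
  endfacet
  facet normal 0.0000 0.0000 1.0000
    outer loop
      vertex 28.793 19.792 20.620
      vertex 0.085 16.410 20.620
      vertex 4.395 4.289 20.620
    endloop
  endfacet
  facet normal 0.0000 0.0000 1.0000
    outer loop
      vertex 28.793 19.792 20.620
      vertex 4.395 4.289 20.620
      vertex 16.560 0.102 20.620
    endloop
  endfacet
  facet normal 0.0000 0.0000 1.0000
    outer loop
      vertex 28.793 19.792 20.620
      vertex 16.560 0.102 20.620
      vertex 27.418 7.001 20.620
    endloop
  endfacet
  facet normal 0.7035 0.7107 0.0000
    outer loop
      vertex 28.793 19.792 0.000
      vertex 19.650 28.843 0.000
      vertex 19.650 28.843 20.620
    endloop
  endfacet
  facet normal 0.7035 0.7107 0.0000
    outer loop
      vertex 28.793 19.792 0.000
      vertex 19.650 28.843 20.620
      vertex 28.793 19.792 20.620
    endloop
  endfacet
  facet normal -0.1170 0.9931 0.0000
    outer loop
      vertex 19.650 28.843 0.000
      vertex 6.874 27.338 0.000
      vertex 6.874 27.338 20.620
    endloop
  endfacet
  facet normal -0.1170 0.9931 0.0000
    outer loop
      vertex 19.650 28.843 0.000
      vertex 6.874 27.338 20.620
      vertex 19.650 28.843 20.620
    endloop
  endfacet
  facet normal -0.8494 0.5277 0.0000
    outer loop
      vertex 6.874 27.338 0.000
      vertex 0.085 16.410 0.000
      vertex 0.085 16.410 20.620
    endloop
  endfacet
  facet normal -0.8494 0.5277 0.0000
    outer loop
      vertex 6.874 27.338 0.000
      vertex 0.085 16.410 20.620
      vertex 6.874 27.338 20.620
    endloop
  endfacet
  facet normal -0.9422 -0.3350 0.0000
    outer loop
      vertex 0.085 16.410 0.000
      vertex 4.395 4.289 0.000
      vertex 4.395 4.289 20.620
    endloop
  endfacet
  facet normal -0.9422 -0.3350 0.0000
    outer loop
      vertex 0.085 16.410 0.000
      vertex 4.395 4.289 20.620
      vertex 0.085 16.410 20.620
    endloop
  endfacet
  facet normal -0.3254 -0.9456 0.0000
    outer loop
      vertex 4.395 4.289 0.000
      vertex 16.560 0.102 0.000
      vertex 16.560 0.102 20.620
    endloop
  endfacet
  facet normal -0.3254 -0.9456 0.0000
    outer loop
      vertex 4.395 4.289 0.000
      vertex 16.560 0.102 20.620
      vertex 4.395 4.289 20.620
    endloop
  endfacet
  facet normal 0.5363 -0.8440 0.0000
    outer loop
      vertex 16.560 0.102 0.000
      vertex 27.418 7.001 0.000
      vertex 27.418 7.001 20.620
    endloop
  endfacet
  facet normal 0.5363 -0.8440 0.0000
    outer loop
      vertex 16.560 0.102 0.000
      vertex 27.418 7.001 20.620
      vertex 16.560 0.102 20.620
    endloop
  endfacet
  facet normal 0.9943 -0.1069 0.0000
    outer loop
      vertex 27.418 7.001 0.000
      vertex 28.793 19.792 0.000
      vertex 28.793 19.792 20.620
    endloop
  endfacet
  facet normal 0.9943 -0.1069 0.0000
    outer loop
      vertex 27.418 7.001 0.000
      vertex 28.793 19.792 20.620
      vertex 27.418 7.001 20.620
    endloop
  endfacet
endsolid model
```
; perimeter-only toolpath
G21 ; units = mm
G90 ; absolute positioning
G28 ; home
; layer 1
G0 Z6.873
G0 X28.793 Y19.792
G1 X19.650 Y28.843
G1 X6.874 Y27.338
G1 X0.085 Y16.410
G1 X4.395 Y4.289
G1 X16.560 Y0.102
G1 X27.418 Y7.001
G1 X28.793 Y19.792
; layer 2
G0 Z13.747
G0 X28.793 Y19.792
G1 X19.650 Y28.843
G1 X6.874 Y27.338
G1 X0.085 Y16.410
G1 X4.395 Y4.289
G1 X16.560 Y0.102
G1 X27.418 Y7.001
G1 X28.793 Y19.792
; layer 3
G0 Z20.620
G0 X28.793 Y19.792
G1 X19.650 Y28.843
G1 X6.874 Y27.338
G1 X0.085 Y16.410
G1 X4.395 Y4.289
G1 X16.560 Y0.102
G1 X27.418 Y7.001
G1 X28.793 Y19.792
M2 ; end

The solid is a regular 7-sided prism (a cylinder approximated with 7 flat sides), circumscribed radius ≈ 14.8 mm, height ≈ 20.6 mm. Slicing at Δz = 6.873 mm — 3 equal slices spanning the solid's height, so layer i sits at z = i·h/3 — gives 3 non-empty perimeters. Each is a 7-segment closed polygon; G0 lifts to the layer z and rapids to the start vertex, then G1 traces the edges.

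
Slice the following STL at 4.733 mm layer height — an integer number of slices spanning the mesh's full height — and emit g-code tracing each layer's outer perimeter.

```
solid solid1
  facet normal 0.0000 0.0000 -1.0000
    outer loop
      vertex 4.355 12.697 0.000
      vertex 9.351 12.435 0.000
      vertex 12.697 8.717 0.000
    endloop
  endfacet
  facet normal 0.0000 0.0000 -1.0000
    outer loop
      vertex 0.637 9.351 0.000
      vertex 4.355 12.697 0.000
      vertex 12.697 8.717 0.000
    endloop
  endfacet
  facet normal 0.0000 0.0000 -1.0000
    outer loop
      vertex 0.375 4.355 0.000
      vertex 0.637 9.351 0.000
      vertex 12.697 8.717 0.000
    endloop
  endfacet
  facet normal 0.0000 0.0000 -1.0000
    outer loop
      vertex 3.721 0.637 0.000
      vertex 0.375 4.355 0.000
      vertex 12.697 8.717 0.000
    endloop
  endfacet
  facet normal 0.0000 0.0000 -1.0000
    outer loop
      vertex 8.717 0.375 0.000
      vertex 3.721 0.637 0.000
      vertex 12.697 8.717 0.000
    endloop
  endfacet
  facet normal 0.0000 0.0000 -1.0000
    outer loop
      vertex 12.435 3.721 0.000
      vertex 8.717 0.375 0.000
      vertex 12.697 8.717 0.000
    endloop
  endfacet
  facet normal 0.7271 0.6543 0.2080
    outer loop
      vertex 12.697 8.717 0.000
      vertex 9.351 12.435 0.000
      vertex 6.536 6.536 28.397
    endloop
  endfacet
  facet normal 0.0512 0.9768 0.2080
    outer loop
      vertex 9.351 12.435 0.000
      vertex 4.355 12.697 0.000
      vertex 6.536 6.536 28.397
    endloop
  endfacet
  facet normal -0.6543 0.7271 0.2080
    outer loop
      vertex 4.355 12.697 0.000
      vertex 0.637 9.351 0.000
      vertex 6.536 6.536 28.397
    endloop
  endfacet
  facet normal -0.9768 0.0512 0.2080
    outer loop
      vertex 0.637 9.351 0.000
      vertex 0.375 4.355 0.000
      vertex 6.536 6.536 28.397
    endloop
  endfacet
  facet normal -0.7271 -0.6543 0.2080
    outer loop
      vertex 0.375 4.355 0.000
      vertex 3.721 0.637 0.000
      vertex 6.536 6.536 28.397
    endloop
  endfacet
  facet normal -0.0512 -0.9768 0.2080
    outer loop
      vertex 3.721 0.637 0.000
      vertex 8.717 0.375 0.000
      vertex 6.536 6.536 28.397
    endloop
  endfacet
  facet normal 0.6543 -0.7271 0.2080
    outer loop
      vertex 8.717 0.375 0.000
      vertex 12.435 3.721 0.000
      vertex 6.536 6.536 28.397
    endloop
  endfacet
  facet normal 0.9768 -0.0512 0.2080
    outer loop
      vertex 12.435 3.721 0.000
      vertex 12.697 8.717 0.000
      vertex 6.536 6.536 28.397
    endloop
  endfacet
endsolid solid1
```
; perimeter-only toolpath
G21 ; units = mm
G90 ; absolute positioning
G28 ; home
; layer 1
G0 Z4.733
G0 X11.670 Y8.354
G1 X8.882 Y11.452
G1 X4.719 Y11.670
G1 X1.620 Y8.882
G1 X1.402 Y4.719
G1 X4.190 Y1.620
G1 X8.354 Y1.402
G1 X11.452 Y4.190
G1 X11.670 Y8.354
; layer 2
G0 Z9.466
G0 X10.643 Y7.990
G1 X8.413 Y10.469
G1 X5.082 Y10.643
G1 X2.603 Y8.413
G1 X2.429 Y5.082
G1 X4.659 Y2.603
G1 X7.990 Y2.429
G1 X10.469 Y4.659
G1 X10.643 Y7.990
; layer 3
G0 Z14.198
G0 X9.616 Y7.627
G1 X7.944 Y9.486
G1 X5.446 Y9.616
G1 X3.587 Y7.944
G1 X3.455 Y5.446
G1 X5.128 Y3.587
G1 X7.627 Y3.455
G1 X9.486 Y5.128
G1 X9.616 Y7.627
; layer 4
G0 Z18.931
G0 X8.590 Y7.263
G1 X7.474 Y8.502
G1 X5.809 Y8.590
G1 X4.570 Y7.474
G1 X4.482 Y5.809
G1 X5.598 Y4.570
G1 X7.263 Y4.482
G1 X8.502 Y5.598
G1 X8.590 Y7.263
; layer 5
G0 Z23.664
G0 X7.563 Y6.899
G1 X7.005 Y7.519
G1 X6.172 Y7.563
G1 X5.553 Y7.005
G1 X5.509 Y6.172
G1 X6.067 Y5.553
G1 X6.899 Y5.509
G1 X7.519 Y6.067
G1 X7.563 Y6.899
M2 ; end

The solid is a regular 8-sided pyramid, base circumscribed radius ≈ 6.54 mm, apex at z ≈ 28.4 mm. Slicing at Δz = 4.733 mm — 6 equal slices spanning the solid's height, so layer i sits at z = i·h/6 — gives 5 non-empty perimeters. Each is a 8-segment closed polygon; G0 lifts to the layer z and rapids to the start vertex, then G1 traces the edges. The cross-section shrinks linearly with z (the slice at the apex is degenerate and omitted).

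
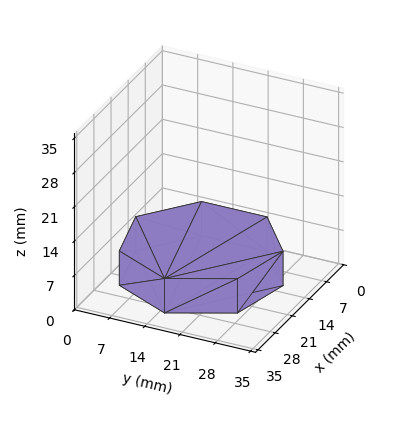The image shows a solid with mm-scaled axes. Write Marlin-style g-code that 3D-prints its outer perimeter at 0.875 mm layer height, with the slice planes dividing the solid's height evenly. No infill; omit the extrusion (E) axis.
Reading the render: the shape is a regular 7-sided prism (a cylinder approximated with 7 flat sides), circumscribed radius ≈ 15 mm, height ≈ 7 mm (dimensions read to the nearest mm from the axis ticks). For the g-code, the solid's height is divided into equal slices at the stated Δz and each level perimeter traced with G1 moves after a G0 lift.

; perimeter-only toolpath
G21 ; units = mm
G90 ; absolute positioning
G28 ; home
; layer 1
G0 Z0.875
G0 X30.000 Y15.000
G1 X24.352 Y26.727
G1 X11.662 Y29.624
G1 X1.485 Y21.508
G1 X1.485 Y8.492
G1 X11.662 Y0.376
G1 X24.352 Y3.273
G1 X30.000 Y15.000
; layer 2
G0 Z1.750
G0 X30.000 Y15.000
G1 X24.352 Y26.727
G1 X11.662 Y29.624
G1 X1.485 Y21.508
G1 X1.485 Y8.492
G1 X11.662 Y0.376
G1 X24.352 Y3.273
G1 X30.000 Y15.000
; layer 3
G0 Z2.625
G0 X30.000 Y15.000
G1 X24.352 Y26.727
G1 X11.662 Y29.624
G1 X1.485 Y21.508
G1 X1.485 Y8.492
G1 X11.662 Y0.376
G1 X24.352 Y3.273
G1 X30.000 Y15.000
; layer 4
G0 Z3.500
G0 X30.000 Y15.000
G1 X24.352 Y26.727
G1 X11.662 Y29.624
G1 X1.485 Y21.508
G1 X1.485 Y8.492
G1 X11.662 Y0.376
G1 X24.352 Y3.273
G1 X30.000 Y15.000
; layer 5
G0 Z4.375
G0 X30.000 Y15.000
G1 X24.352 Y26.727
G1 X11.662 Y29.624
G1 X1.485 Y21.508
G1 X1.485 Y8.492
G1 X11.662 Y0.376
G1 X24.352 Y3.273
G1 X30.000 Y15.000
; layer 6
G0 Z5.250
G0 X30.000 Y15.000
G1 X24.352 Y26.727
G1 X11.662 Y29.624
G1 X1.485 Y21.508
G1 X1.485 Y8.492
G1 X11.662 Y0.376
G1 X24.352 Y3.273
G1 X30.000 Y15.000
; layer 7
G0 Z6.125
G0 X30.000 Y15.000
G1 X24.352 Y26.727
G1 X11.662 Y29.624
G1 X1.485 Y21.508
G1 X1.485 Y8.492
G1 X11.662 Y0.376
G1 X24.352 Y3.273
G1 X30.000 Y15.000
; layer 8
G0 Z7.000
G0 X30.000 Y15.000
G1 X24.352 Y26.727
G1 X11.662 Y29.624
G1 X1.485 Y21.508
G1 X1.485 Y8.492
G1 X11.662 Y0.376
G1 X24.352 Y3.273
G1 X30.000 Y15.000
M2 ; end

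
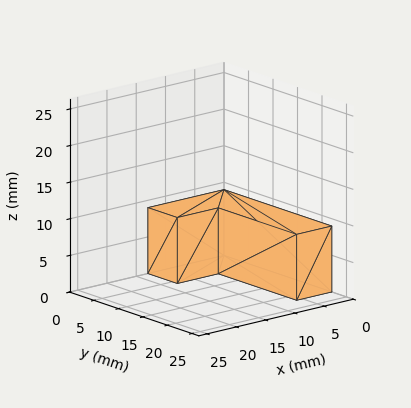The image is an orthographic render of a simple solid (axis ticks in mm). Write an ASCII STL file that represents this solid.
Reading the render: the shape is an L-shaped prism: outer 13 × 22 mm, arm thicknesses ≈ 6 mm (horizontal) and 6 mm (vertical), extruded 9 mm in z (dimensions read to the nearest mm from the axis ticks). For the STL, each face is triangulated and given an outward normal.

solid part
  facet normal 0.0000 0.0000 -1.0000
    outer loop
      vertex 13.0 6.0 0.0
      vertex 13.0 0.0 0.0
      vertex 0.0 0.0 0.0
    endloop
  endfacet
  facet normal 0.0000 0.0000 -1.0000
    outer loop
      vertex 6.0 6.0 0.0
      vertex 13.0 6.0 0.0
      vertex 0.0 0.0 0.0
    endloop
  endfacet
  facet normal 0.0000 0.0000 -1.0000
    outer loop
      vertex 6.0 22.0 0.0
      vertex 6.0 6.0 0.0
      vertex 0.0 0.0 0.0
    endloop
  endfacet
  facet normal 0.0000 0.0000 -1.0000
    outer loop
      vertex 0.0 22.0 0.0
      vertex 6.0 22.0 0.0
      vertex 0.0 0.0 0.0
    endloop
  endfacet
  facet normal 0.0000 0.0000 1.0000
    outer loop
      vertex 0.0 0.0 9.0
      vertex 13.0 0.0 9.0
      vertex 13.0 6.0 9.0
    endloop
  endfacet
  facet normal 0.0000 0.0000 1.0000
    outer loop
      vertex 0.0 0.0 9.0
      vertex 13.0 6.0 9.0
      vertex 6.0 6.0 9.0
    endloop
  endfacet
  facet normal 0.0000 0.0000 1.0000
    outer loop
      vertex 0.0 0.0 9.0
      vertex 6.0 6.0 9.0
      vertex 6.0 22.0 9.0
    endloop
  endfacet
  facet normal 0.0000 0.0000 1.0000
    outer loop
      vertex 0.0 0.0 9.0
      vertex 6.0 22.0 9.0
      vertex 0.0 22.0 9.0
    endloop
  endfacet
  facet normal 0.0000 -1.0000 0.0000
    outer loop
      vertex 0.0 0.0 0.0
      vertex 13.0 0.0 0.0
      vertex 13.0 0.0 9.0
    endloop
  endfacet
  facet normal 0.0000 -1.0000 0.0000
    outer loop
      vertex 0.0 0.0 0.0
      vertex 13.0 0.0 9.0
      vertex 0.0 0.0 9.0
    endloop
  endfacet
  facet normal 1.0000 0.0000 0.0000
    outer loop
      vertex 13.0 0.0 0.0
      vertex 13.0 6.0 0.0
      vertex 13.0 6.0 9.0
    endloop
  endfacet
  facet normal 1.0000 0.0000 0.0000
    outer loop
      vertex 13.0 0.0 0.0
      vertex 13.0 6.0 9.0
      vertex 13.0 0.0 9.0
    endloop
  endfacet
  facet normal 0.0000 1.0000 0.0000
    outer loop
      vertex 13.0 6.0 0.0
      vertex 6.0 6.0 0.0
      vertex 6.0 6.0 9.0
    endloop
  endfacet
  facet normal 0.0000 1.0000 0.0000
    outer loop
      vertex 13.0 6.0 0.0
      vertex 6.0 6.0 9.0
      vertex 13.0 6.0 9.0
    endloop
  endfacet
  facet normal 1.0000 0.0000 0.0000
    outer loop
      vertex 6.0 6.0 0.0
      vertex 6.0 22.0 0.0
      vertex 6.0 22.0 9.0
    endloop
  endfacet
  facet normal 1.0000 0.0000 0.0000
    outer loop
      vertex 6.0 6.0 0.0
      vertex 6.0 22.0 9.0
      vertex 6.0 6.0 9.0
    endloop
  endfacet
  facet normal 0.0000 1.0000 0.0000
    outer loop
      vertex 6.0 22.0 0.0
      vertex 0.0 22.0 0.0
      vertex 0.0 22.0 9.0
    endloop
  endfacet
  facet normal 0.0000 1.0000 0.0000
    outer loop
      vertex 6.0 22.0 0.0
      vertex 0.0 22.0 9.0
      vertex 6.0 22.0 9.0
    endloop
  endfacet
  facet normal -1.0000 0.0000 0.0000
    outer loop
      vertex 0.0 22.0 0.0
      vertex 0.0 0.0 0.0
      vertex 0.0 0.0 9.0
    endloop
  endfacet
  facet normal -1.0000 0.0000 0.0000
    outer loop
      vertex 0.0 22.0 0.0
      vertex 0.0 0.0 9.0
      vertex 0.0 22.0 9.0
    endloop
  endfacet
endsolid part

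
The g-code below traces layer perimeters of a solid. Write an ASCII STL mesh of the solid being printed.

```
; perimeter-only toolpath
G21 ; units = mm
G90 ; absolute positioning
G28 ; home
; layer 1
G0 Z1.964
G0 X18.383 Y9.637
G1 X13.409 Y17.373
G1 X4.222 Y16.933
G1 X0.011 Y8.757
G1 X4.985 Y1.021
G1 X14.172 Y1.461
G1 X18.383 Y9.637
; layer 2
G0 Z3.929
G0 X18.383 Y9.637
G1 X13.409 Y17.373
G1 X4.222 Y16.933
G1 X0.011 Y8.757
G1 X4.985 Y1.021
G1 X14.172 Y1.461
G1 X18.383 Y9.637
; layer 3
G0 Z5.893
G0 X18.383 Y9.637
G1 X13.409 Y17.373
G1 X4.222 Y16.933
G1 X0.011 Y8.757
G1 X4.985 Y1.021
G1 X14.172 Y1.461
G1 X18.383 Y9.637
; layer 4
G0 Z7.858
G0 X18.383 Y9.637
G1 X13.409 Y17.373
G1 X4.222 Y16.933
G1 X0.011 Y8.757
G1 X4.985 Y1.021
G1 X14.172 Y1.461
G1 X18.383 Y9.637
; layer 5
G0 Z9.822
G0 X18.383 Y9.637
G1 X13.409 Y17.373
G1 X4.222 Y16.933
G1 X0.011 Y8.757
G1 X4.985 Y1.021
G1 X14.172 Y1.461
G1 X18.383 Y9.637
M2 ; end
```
solid part
  facet normal 0.0000 0.0000 -1.0000
    outer loop
      vertex 4.222 16.933 0.000
      vertex 13.409 17.373 0.000
      vertex 18.383 9.637 0.000
    endloop
  endfacet
  facet normal 0.0000 0.0000 -1.0000
    outer loop
      vertex 0.011 8.757 0.000
      vertex 4.222 16.933 0.000
      vertex 18.383 9.637 0.000
    endloop
  endfacet
  facet normal 0.0000 0.0000 -1.0000
    outer loop
      vertex 4.985 1.021 0.000
      vertex 0.011 8.757 0.000
      vertex 18.383 9.637 0.000
    endloop
  endfacet
  facet normal 0.0000 0.0000 -1.0000
    outer loop
      vertex 14.172 1.461 0.000
      vertex 4.985 1.021 0.000
      vertex 18.383 9.637 0.000
    endloop
  endfacet
  facet normal 0.0000 0.0000 1.0000
    outer loop
      vertex 18.383 9.637 9.822
      vertex 13.409 17.373 9.822
      vertex 4.222 16.933 9.822
    endloop
  endfacet
  facet normal 0.0000 0.0000 1.0000
    outer loop
      vertex 18.383 9.637 9.822
      vertex 4.222 16.933 9.822
      vertex 0.011 8.757 9.822
    endloop
  endfacet
  facet normal 0.0000 0.0000 1.0000
    outer loop
      vertex 18.383 9.637 9.822
      vertex 0.011 8.757 9.822
      vertex 4.985 1.021 9.822
    endloop
  endfacet
  facet normal 0.0000 0.0000 1.0000
    outer loop
      vertex 18.383 9.637 9.822
      vertex 4.985 1.021 9.822
      vertex 14.172 1.461 9.822
    endloop
  endfacet
  facet normal 0.8411 0.5408 0.0000
    outer loop
      vertex 18.383 9.637 0.000
      vertex 13.409 17.373 0.000
      vertex 13.409 17.373 9.822
    endloop
  endfacet
  facet normal 0.8411 0.5408 0.0000
    outer loop
      vertex 18.383 9.637 0.000
      vertex 13.409 17.373 9.822
      vertex 18.383 9.637 9.822
    endloop
  endfacet
  facet normal -0.0478 0.9989 0.0000
    outer loop
      vertex 13.409 17.373 0.000
      vertex 4.222 16.933 0.000
      vertex 4.222 16.933 9.822
    endloop
  endfacet
  facet normal -0.0478 0.9989 0.0000
    outer loop
      vertex 13.409 17.373 0.000
      vertex 4.222 16.933 9.822
      vertex 13.409 17.373 9.822
    endloop
  endfacet
  facet normal -0.8890 0.4579 0.0000
    outer loop
      vertex 4.222 16.933 0.000
      vertex 0.011 8.757 0.000
      vertex 0.011 8.757 9.822
    endloop
  endfacet
  facet normal -0.8890 0.4579 0.0000
    outer loop
      vertex 4.222 16.933 0.000
      vertex 0.011 8.757 9.822
      vertex 4.222 16.933 9.822
    endloop
  endfacet
  facet normal -0.8411 -0.5408 0.0000
    outer loop
      vertex 0.011 8.757 0.000
      vertex 4.985 1.021 0.000
      vertex 4.985 1.021 9.822
    endloop
  endfacet
  facet normal -0.8411 -0.5408 0.0000
    outer loop
      vertex 0.011 8.757 0.000
      vertex 4.985 1.021 9.822
      vertex 0.011 8.757 9.822
    endloop
  endfacet
  facet normal 0.0478 -0.9989 0.0000
    outer loop
      vertex 4.985 1.021 0.000
      vertex 14.172 1.461 0.000
      vertex 14.172 1.461 9.822
    endloop
  endfacet
  facet normal 0.0478 -0.9989 0.0000
    outer loop
      vertex 4.985 1.021 0.000
      vertex 14.172 1.461 9.822
      vertex 4.985 1.021 9.822
    endloop
  endfacet
  facet normal 0.8890 -0.4579 0.0000
    outer loop
      vertex 14.172 1.461 0.000
      vertex 18.383 9.637 0.000
      vertex 18.383 9.637 9.822
    endloop
  endfacet
  facet normal 0.8890 -0.4579 0.0000
    outer loop
      vertex 14.172 1.461 0.000
      vertex 18.383 9.637 9.822
      vertex 14.172 1.461 9.822
    endloop
  endfacet
endsolid part

The G0 Z moves step by Δz≈1.964 mm. Every layer's G1 loop is the same polygon, so the solid is a straight extrusion of it from z=0 to z≈9.82. Closing with flat bottom and top caps and triangulating gives 20 facets — a regular 6-sided prism (a cylinder approximated with 6 flat sides), circumscribed radius ≈ 9.2 mm, height ≈ 9.82 mm.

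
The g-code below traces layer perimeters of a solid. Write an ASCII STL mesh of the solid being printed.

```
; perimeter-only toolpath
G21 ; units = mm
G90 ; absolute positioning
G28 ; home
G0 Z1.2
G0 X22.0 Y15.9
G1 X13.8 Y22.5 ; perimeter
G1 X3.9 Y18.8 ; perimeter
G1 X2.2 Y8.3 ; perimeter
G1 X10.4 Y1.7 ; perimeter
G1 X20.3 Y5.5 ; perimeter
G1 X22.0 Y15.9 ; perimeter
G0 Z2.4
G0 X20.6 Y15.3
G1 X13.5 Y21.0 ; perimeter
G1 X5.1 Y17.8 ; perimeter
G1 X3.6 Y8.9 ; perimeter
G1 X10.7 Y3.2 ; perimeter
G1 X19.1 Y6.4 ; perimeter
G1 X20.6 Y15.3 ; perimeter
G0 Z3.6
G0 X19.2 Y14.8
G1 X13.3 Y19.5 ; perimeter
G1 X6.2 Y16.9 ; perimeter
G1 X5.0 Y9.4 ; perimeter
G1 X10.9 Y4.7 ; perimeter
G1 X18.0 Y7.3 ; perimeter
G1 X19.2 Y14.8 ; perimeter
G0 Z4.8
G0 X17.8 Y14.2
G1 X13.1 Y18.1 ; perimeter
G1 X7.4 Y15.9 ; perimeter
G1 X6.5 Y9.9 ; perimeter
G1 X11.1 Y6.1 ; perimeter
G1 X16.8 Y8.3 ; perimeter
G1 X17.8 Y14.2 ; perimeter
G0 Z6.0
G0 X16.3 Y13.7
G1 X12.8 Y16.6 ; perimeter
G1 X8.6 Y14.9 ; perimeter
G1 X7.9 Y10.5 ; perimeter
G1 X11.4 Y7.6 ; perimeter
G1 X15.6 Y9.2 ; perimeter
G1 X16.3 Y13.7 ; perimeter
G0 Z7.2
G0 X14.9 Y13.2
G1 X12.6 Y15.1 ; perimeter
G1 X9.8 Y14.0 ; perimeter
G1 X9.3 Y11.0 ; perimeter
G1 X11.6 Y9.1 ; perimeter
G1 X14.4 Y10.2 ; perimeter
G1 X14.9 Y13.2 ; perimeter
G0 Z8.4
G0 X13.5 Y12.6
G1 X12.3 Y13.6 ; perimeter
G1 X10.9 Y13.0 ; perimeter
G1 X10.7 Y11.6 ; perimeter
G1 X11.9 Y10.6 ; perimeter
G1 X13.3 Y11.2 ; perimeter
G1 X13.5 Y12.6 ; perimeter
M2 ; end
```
solid part
  facet normal 0.0000 0.0000 -1.0000
    outer loop
      vertex 2.7 19.7 0.0
      vertex 14.0 24.0 0.0
      vertex 23.4 16.4 0.0
    endloop
  endfacet
  facet normal 0.0000 0.0000 -1.0000
    outer loop
      vertex 0.8 7.8 0.0
      vertex 2.7 19.7 0.0
      vertex 23.4 16.4 0.0
    endloop
  endfacet
  facet normal 0.0000 0.0000 -1.0000
    outer loop
      vertex 10.2 0.2 0.0
      vertex 0.8 7.8 0.0
      vertex 23.4 16.4 0.0
    endloop
  endfacet
  facet normal 0.0000 0.0000 -1.0000
    outer loop
      vertex 21.5 4.5 0.0
      vertex 10.2 0.2 0.0
      vertex 23.4 16.4 0.0
    endloop
  endfacet
  facet normal 0.4254 0.5261 0.7364
    outer loop
      vertex 23.4 16.4 0.0
      vertex 14.0 24.0 0.0
      vertex 12.1 12.1 9.6
    endloop
  endfacet
  facet normal -0.2407 0.6324 0.7363
    outer loop
      vertex 14.0 24.0 0.0
      vertex 2.7 19.7 0.0
      vertex 12.1 12.1 9.6
    endloop
  endfacet
  facet normal -0.6670 0.1065 0.7374
    outer loop
      vertex 2.7 19.7 0.0
      vertex 0.8 7.8 0.0
      vertex 12.1 12.1 9.6
    endloop
  endfacet
  facet normal -0.4254 -0.5261 0.7364
    outer loop
      vertex 0.8 7.8 0.0
      vertex 10.2 0.2 0.0
      vertex 12.1 12.1 9.6
    endloop
  endfacet
  facet normal 0.2407 -0.6324 0.7363
    outer loop
      vertex 10.2 0.2 0.0
      vertex 21.5 4.5 0.0
      vertex 12.1 12.1 9.6
    endloop
  endfacet
  facet normal 0.6670 -0.1065 0.7374
    outer loop
      vertex 21.5 4.5 0.0
      vertex 23.4 16.4 0.0
      vertex 12.1 12.1 9.6
    endloop
  endfacet
endsolid part

The G0 Z moves step by Δz≈1.2 mm. The G1 loops shrink linearly with z, so the solid tapers from its base footprint up to z≈9.6. Closing with a flat bottom cap and the tapered top and triangulating gives 10 facets — a regular 6-sided pyramid, base circumscribed radius ≈ 12.1 mm, apex at z ≈ 9.6 mm.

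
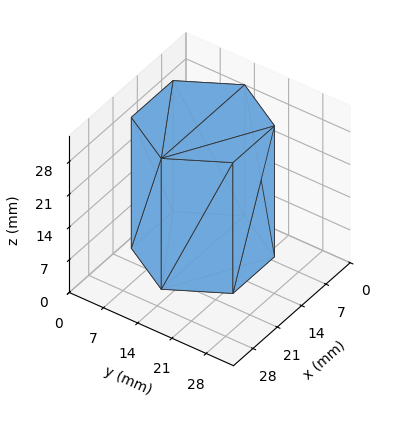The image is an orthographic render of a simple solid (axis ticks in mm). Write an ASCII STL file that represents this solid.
Reading the render: the shape is a regular 6-sided prism (a cylinder approximated with 6 flat sides), circumscribed radius ≈ 12 mm, height ≈ 28 mm (dimensions read to the nearest mm from the axis ticks). For the STL, each face is triangulated and given an outward normal.

solid part
  facet normal 0.0000 0.0000 -1.0000
    outer loop
      vertex 6.00 22.39 0.00
      vertex 18.00 22.39 0.00
      vertex 24.00 12.00 0.00
    endloop
  endfacet
  facet normal 0.0000 0.0000 -1.0000
    outer loop
      vertex 0.00 12.00 0.00
      vertex 6.00 22.39 0.00
      vertex 24.00 12.00 0.00
    endloop
  endfacet
  facet normal 0.0000 0.0000 -1.0000
    outer loop
      vertex 6.00 1.61 0.00
      vertex 0.00 12.00 0.00
      vertex 24.00 12.00 0.00
    endloop
  endfacet
  facet normal 0.0000 0.0000 -1.0000
    outer loop
      vertex 18.00 1.61 0.00
      vertex 6.00 1.61 0.00
      vertex 24.00 12.00 0.00
    endloop
  endfacet
  facet normal 0.0000 0.0000 1.0000
    outer loop
      vertex 24.00 12.00 28.00
      vertex 18.00 22.39 28.00
      vertex 6.00 22.39 28.00
    endloop
  endfacet
  facet normal 0.0000 0.0000 1.0000
    outer loop
      vertex 24.00 12.00 28.00
      vertex 6.00 22.39 28.00
      vertex 0.00 12.00 28.00
    endloop
  endfacet
  facet normal 0.0000 0.0000 1.0000
    outer loop
      vertex 24.00 12.00 28.00
      vertex 0.00 12.00 28.00
      vertex 6.00 1.61 28.00
    endloop
  endfacet
  facet normal 0.0000 0.0000 1.0000
    outer loop
      vertex 24.00 12.00 28.00
      vertex 6.00 1.61 28.00
      vertex 18.00 1.61 28.00
    endloop
  endfacet
  facet normal 0.8660 0.5001 0.0000
    outer loop
      vertex 24.00 12.00 0.00
      vertex 18.00 22.39 0.00
      vertex 18.00 22.39 28.00
    endloop
  endfacet
  facet normal 0.8660 0.5001 0.0000
    outer loop
      vertex 24.00 12.00 0.00
      vertex 18.00 22.39 28.00
      vertex 24.00 12.00 28.00
    endloop
  endfacet
  facet normal 0.0000 1.0000 0.0000
    outer loop
      vertex 18.00 22.39 0.00
      vertex 6.00 22.39 0.00
      vertex 6.00 22.39 28.00
    endloop
  endfacet
  facet normal 0.0000 1.0000 0.0000
    outer loop
      vertex 18.00 22.39 0.00
      vertex 6.00 22.39 28.00
      vertex 18.00 22.39 28.00
    endloop
  endfacet
  facet normal -0.8660 0.5001 0.0000
    outer loop
      vertex 6.00 22.39 0.00
      vertex 0.00 12.00 0.00
      vertex 0.00 12.00 28.00
    endloop
  endfacet
  facet normal -0.8660 0.5001 0.0000
    outer loop
      vertex 6.00 22.39 0.00
      vertex 0.00 12.00 28.00
      vertex 6.00 22.39 28.00
    endloop
  endfacet
  facet normal -0.8660 -0.5001 0.0000
    outer loop
      vertex 0.00 12.00 0.00
      vertex 6.00 1.61 0.00
      vertex 6.00 1.61 28.00
    endloop
  endfacet
  facet normal -0.8660 -0.5001 0.0000
    outer loop
      vertex 0.00 12.00 0.00
      vertex 6.00 1.61 28.00
      vertex 0.00 12.00 28.00
    endloop
  endfacet
  facet normal 0.0000 -1.0000 0.0000
    outer loop
      vertex 6.00 1.61 0.00
      vertex 18.00 1.61 0.00
      vertex 18.00 1.61 28.00
    endloop
  endfacet
  facet normal 0.0000 -1.0000 0.0000
    outer loop
      vertex 6.00 1.61 0.00
      vertex 18.00 1.61 28.00
      vertex 6.00 1.61 28.00
    endloop
  endfacet
  facet normal 0.8660 -0.5001 0.0000
    outer loop
      vertex 18.00 1.61 0.00
      vertex 24.00 12.00 0.00
      vertex 24.00 12.00 28.00
    endloop
  endfacet
  facet normal 0.8660 -0.5001 0.0000
    outer loop
      vertex 18.00 1.61 0.00
      vertex 24.00 12.00 28.00
      vertex 18.00 1.61 28.00
    endloop
  endfacet
endsolid part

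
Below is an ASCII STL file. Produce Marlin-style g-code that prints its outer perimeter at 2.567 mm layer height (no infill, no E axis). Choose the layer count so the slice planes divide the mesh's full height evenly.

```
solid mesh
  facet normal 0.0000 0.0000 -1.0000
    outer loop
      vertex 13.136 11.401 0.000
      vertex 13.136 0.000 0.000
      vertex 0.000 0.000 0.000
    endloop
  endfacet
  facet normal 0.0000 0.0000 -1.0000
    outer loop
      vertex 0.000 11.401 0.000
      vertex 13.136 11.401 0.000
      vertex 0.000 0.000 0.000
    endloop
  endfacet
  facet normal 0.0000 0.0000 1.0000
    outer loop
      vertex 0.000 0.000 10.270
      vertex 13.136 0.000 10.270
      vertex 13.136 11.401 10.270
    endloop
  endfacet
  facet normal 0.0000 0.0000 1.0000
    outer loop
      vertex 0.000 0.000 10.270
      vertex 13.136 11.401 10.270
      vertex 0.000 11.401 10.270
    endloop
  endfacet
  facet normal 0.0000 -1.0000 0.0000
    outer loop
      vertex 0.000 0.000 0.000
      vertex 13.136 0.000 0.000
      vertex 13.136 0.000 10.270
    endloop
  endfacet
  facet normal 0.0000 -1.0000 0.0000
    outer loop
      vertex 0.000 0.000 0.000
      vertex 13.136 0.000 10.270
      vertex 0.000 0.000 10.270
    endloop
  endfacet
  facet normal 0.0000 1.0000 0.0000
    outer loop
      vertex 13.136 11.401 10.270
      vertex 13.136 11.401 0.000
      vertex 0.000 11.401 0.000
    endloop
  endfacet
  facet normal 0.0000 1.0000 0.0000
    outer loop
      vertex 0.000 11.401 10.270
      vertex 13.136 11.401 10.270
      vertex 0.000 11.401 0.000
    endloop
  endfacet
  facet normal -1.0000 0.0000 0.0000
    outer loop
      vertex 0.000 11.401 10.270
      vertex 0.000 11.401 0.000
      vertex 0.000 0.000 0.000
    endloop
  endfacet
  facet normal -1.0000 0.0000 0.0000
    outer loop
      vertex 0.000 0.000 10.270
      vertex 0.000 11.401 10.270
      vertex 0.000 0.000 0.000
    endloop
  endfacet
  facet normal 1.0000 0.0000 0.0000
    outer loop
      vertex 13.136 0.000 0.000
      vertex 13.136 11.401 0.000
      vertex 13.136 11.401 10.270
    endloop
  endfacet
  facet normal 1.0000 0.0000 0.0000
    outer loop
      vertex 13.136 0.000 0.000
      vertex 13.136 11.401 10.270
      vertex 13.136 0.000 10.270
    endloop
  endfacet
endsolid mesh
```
; perimeter-only toolpath
G21 ; units = mm
G90 ; absolute positioning
G28 ; home
; layer 1
G0 Z2.567
G0 X0.000 Y0.000
G1 X13.136 Y0.000
G1 X13.136 Y11.401
G1 X0.000 Y11.401
G1 X0.000 Y0.000
; layer 2
G0 Z5.135
G0 X0.000 Y0.000
G1 X13.136 Y0.000
G1 X13.136 Y11.401
G1 X0.000 Y11.401
G1 X0.000 Y0.000
; layer 3
G0 Z7.702
G0 X0.000 Y0.000
G1 X13.136 Y0.000
G1 X13.136 Y11.401
G1 X0.000 Y11.401
G1 X0.000 Y0.000
; layer 4
G0 Z10.270
G0 X0.000 Y0.000
G1 X13.136 Y0.000
G1 X13.136 Y11.401
G1 X0.000 Y11.401
G1 X0.000 Y0.000
M2 ; end

The solid is a rectangular box, roughly 13.1 × 11.4 mm footprint and 10.3 mm tall. Slicing at Δz = 2.567 mm — 4 equal slices spanning the solid's height, so layer i sits at z = i·h/4 — gives 4 non-empty perimeters. Each is a 4-segment closed polygon; G0 lifts to the layer z and rapids to the start vertex, then G1 traces the edges.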